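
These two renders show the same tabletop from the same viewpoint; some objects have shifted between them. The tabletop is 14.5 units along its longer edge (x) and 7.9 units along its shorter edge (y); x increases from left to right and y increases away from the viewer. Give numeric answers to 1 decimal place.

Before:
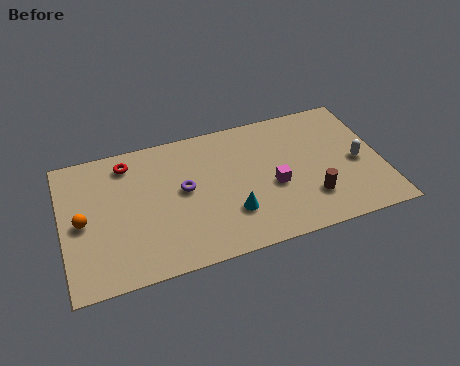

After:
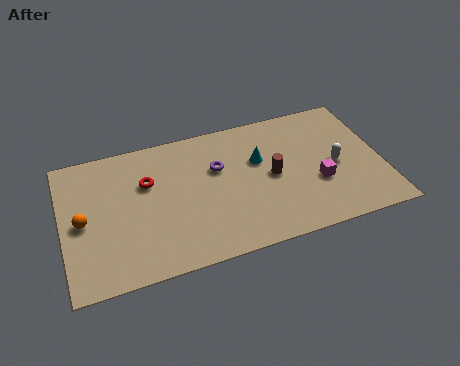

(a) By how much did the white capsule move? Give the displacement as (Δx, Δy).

(-1.0, 0.1)

From the two frames, the white capsule sits at roughly (13.4, 3.6) before and (12.4, 3.7) after.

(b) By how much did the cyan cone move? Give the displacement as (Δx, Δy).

(1.5, 2.7)

The cyan cone started near (7.5, 2.3) and ended near (9.0, 5.0).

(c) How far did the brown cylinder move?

2.4

The brown cylinder moved from about (11.1, 2.1) to (9.5, 3.9), a distance of √(1.6² + 1.8²) ≈ 2.4.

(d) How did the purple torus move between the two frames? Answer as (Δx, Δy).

(1.6, 0.8)

From the two frames, the purple torus sits at roughly (5.5, 4.3) before and (7.1, 5.1) after.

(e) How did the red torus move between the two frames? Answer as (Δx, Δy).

(0.8, -1.4)

From the two frames, the red torus sits at roughly (3.1, 6.6) before and (3.9, 5.2) after.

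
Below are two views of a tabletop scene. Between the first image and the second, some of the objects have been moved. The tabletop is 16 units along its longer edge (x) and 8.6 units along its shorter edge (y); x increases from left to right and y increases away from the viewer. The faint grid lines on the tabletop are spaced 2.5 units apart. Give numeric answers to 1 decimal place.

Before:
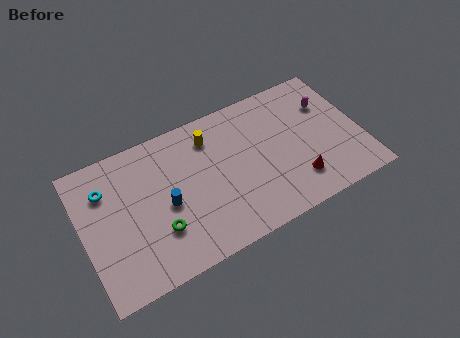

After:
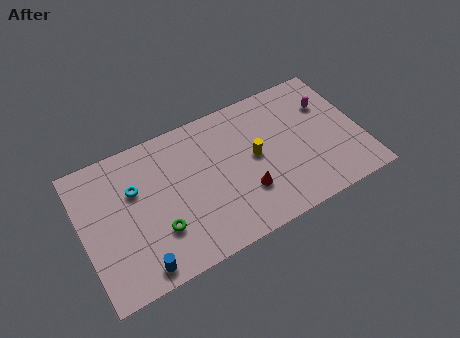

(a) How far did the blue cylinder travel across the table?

3.5

The blue cylinder moved from about (4.7, 3.9) to (2.8, 1.0), a distance of √(1.9² + 2.9²) ≈ 3.5.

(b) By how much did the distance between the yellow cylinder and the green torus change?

+0.6

They were about 5.5 units apart before and 6.1 after — 0.6 units further apart.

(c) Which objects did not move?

the magenta capsule and the green torus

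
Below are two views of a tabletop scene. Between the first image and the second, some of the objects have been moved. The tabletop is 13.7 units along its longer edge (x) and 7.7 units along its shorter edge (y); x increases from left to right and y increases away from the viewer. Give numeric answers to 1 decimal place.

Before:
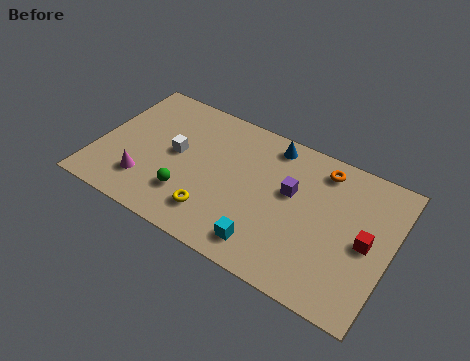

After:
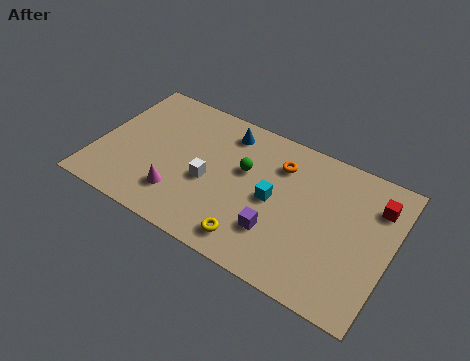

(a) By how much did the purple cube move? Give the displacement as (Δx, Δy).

(-0.3, -2.4)

From the two frames, the purple cube sits at roughly (9.0, 4.6) before and (8.7, 2.2) after.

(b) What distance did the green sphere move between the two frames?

3.5

The green sphere was near (4.5, 2.1) before and (6.8, 4.7) after, so it travelled √(2.3² + 2.6²) ≈ 3.5 units.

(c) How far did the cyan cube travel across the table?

2.5

The cyan cube was near (8.3, 1.3) before and (8.3, 3.8) after, so it travelled √(0.0² + 2.5²) ≈ 2.5 units.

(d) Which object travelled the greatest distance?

the green sphere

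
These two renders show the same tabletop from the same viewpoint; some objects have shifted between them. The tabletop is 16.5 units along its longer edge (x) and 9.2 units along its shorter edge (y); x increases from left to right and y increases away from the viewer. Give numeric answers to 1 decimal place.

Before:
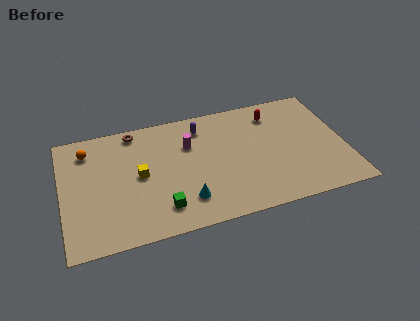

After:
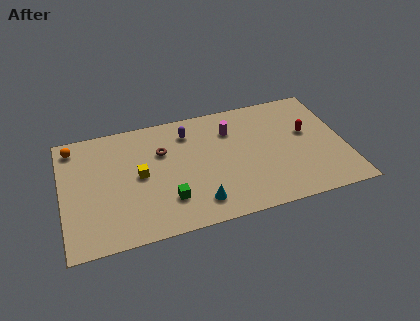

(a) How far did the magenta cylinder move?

2.5

From (7.5, 6.3) to (10.0, 6.8), the magenta cylinder covered √(2.5² + 0.5²) ≈ 2.5 units.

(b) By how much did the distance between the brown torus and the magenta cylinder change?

+0.5

Before: roughly 3.6 units apart; after: 4.1. That's 0.5 units further apart.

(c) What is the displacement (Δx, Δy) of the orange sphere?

(-0.8, 0.5)

The orange sphere was at about (1.6, 7.4) and moved to about (0.8, 7.9).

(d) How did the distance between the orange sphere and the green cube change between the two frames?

+0.8

The distance was about 6.8 in the first image and 7.6 in the second, so they moved 0.8 units further apart.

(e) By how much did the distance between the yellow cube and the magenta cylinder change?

+2.5

Before: roughly 3.4 units apart; after: 5.9. That's 2.5 units further apart.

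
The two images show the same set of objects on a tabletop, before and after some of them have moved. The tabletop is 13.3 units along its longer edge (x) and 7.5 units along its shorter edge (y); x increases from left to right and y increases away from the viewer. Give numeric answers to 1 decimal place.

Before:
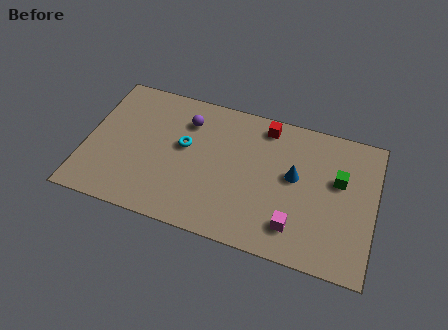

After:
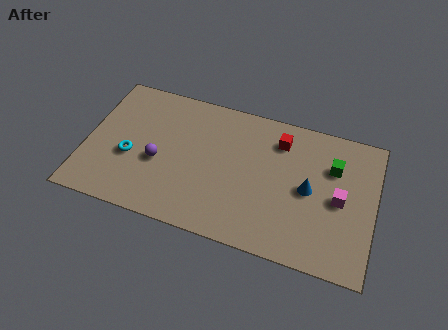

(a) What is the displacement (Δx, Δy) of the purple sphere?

(-1.1, -2.6)

From the two frames, the purple sphere sits at roughly (4.5, 5.7) before and (3.4, 3.1) after.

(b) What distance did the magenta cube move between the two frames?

2.8

From (9.8, 1.6) to (11.7, 3.6), the magenta cube covered √(1.9² + 2.0²) ≈ 2.8 units.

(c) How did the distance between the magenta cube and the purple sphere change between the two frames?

+1.6

The distance was about 6.7 in the first image and 8.3 in the second, so they moved 1.6 units further apart.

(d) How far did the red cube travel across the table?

0.9

The red cube was near (8.1, 6.5) before and (8.8, 5.9) after, so it travelled √(0.7² + 0.6²) ≈ 0.9 units.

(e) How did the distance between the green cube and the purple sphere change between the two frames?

+1.0

The distance was about 7.2 in the first image and 8.2 in the second, so they moved 1.0 units further apart.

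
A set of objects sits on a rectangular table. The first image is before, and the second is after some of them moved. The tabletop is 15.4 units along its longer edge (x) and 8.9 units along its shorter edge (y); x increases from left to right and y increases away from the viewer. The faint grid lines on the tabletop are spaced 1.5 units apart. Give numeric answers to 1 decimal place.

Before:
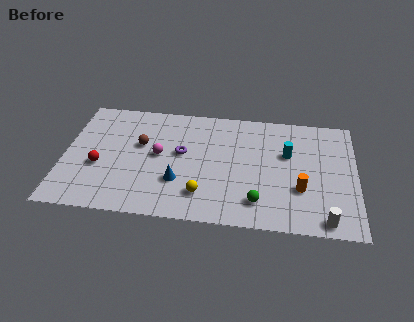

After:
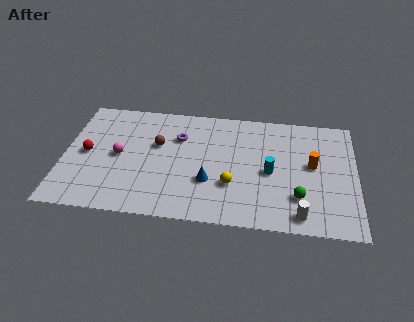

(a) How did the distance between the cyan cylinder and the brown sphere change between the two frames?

-1.6

They were about 7.8 units apart before and 6.2 after — 1.6 units closer together.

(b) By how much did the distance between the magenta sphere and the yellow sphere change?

+2.6

They were about 3.6 units apart before and 6.2 after — 2.6 units further apart.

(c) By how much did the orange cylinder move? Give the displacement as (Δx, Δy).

(0.6, 1.9)

The orange cylinder started near (12.5, 3.0) and ended near (13.1, 4.9).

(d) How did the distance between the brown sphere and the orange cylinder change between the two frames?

-0.6

They were about 8.8 units apart before and 8.2 after — 0.6 units closer together.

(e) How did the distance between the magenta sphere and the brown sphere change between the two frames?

+1.1

Before: roughly 1.2 units apart; after: 2.3. That's 1.1 units further apart.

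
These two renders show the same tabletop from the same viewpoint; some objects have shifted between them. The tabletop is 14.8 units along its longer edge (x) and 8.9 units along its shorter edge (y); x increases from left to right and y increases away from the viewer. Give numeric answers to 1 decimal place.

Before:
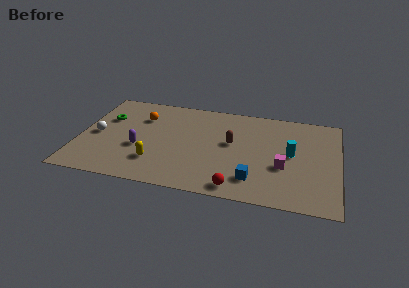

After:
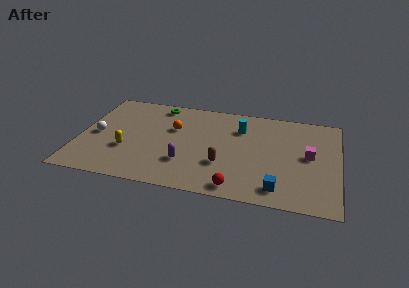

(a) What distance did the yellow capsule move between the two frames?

1.9

From (4.5, 2.3) to (2.8, 3.1), the yellow capsule covered √(1.7² + 0.8²) ≈ 1.9 units.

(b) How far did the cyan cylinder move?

3.5

The cyan cylinder moved from about (12.1, 4.7) to (9.1, 6.5), a distance of √(3.0² + 1.8²) ≈ 3.5.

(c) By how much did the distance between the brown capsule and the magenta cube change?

+1.7

The distance was about 3.4 in the first image and 5.1 in the second, so they moved 1.7 units further apart.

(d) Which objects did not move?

the white sphere and the red sphere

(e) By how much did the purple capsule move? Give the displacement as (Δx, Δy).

(2.7, -0.8)

From the two frames, the purple capsule sits at roughly (3.5, 3.4) before and (6.2, 2.6) after.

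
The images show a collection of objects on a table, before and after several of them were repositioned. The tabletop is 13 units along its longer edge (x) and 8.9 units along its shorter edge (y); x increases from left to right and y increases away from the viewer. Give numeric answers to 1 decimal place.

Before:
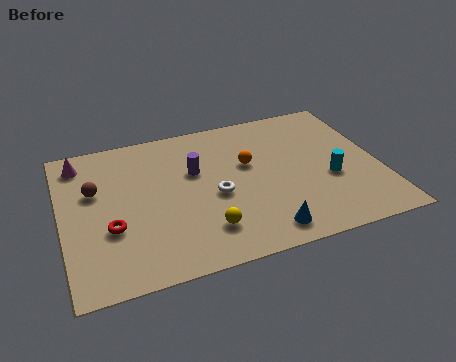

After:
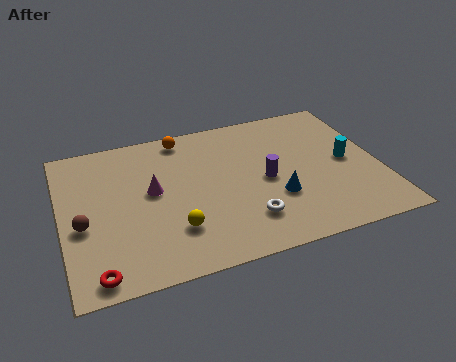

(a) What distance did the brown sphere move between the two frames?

2.0

From (1.4, 5.6) to (0.8, 3.7), the brown sphere covered √(0.6² + 1.9²) ≈ 2.0 units.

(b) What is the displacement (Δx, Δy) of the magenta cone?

(2.8, -2.6)

From the two frames, the magenta cone sits at roughly (0.9, 7.5) before and (3.7, 4.9) after.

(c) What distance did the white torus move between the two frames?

2.1

The white torus moved from about (6.2, 3.9) to (7.3, 2.1), a distance of √(1.1² + 1.8²) ≈ 2.1.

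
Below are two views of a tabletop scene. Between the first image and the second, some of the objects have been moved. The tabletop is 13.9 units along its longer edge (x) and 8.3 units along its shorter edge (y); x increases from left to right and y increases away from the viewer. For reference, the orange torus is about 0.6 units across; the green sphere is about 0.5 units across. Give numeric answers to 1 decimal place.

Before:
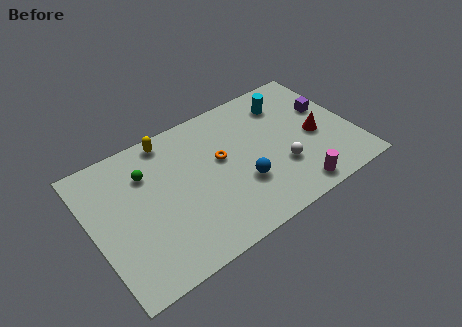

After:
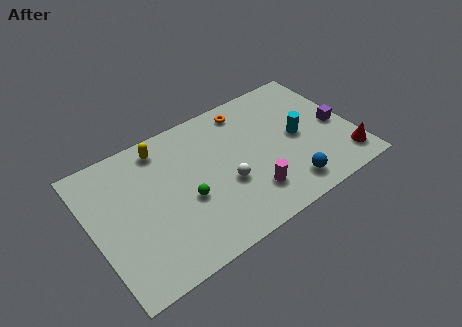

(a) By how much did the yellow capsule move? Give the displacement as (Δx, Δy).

(-0.4, -0.3)

From the two frames, the yellow capsule sits at roughly (4.5, 7.4) before and (4.1, 7.1) after.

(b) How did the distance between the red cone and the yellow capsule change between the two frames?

+2.3

The distance was about 8.3 in the first image and 10.6 in the second, so they moved 2.3 units further apart.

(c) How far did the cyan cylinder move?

2.4

The cyan cylinder moved from about (10.8, 6.5) to (11.0, 4.1), a distance of √(0.2² + 2.4²) ≈ 2.4.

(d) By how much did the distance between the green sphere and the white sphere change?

-5.4

The distance was about 7.5 in the first image and 2.1 in the second, so they moved 5.4 units closer together.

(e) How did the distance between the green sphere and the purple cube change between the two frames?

-1.4

The distance was about 9.7 in the first image and 8.3 in the second, so they moved 1.4 units closer together.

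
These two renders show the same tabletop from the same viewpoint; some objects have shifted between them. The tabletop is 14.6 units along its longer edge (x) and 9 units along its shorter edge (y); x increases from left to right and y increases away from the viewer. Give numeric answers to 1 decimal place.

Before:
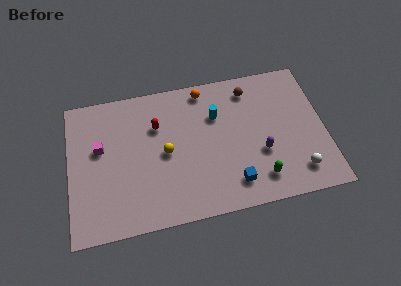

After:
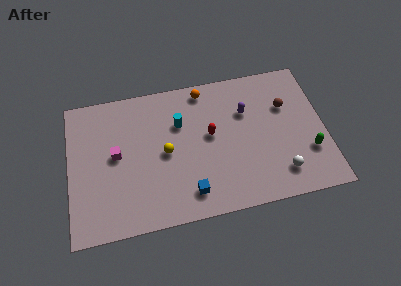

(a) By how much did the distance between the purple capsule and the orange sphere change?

-2.6

They were about 5.6 units apart before and 3.0 after — 2.6 units closer together.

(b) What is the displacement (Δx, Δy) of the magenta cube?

(0.9, -0.6)

The magenta cube started near (1.8, 5.4) and ended near (2.7, 4.8).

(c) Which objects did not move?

the orange sphere and the yellow sphere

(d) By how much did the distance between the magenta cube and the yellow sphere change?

-1.0

They were about 3.8 units apart before and 2.8 after — 1.0 units closer together.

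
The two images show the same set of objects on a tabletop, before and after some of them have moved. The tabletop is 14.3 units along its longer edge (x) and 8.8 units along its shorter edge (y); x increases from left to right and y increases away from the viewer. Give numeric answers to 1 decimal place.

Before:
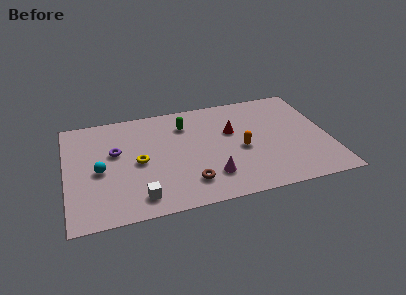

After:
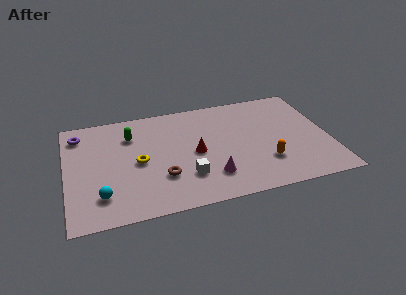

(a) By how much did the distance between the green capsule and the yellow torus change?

-1.4

They were about 3.7 units apart before and 2.3 after — 1.4 units closer together.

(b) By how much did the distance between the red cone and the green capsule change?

+1.3

The distance was about 2.8 in the first image and 4.1 in the second, so they moved 1.3 units further apart.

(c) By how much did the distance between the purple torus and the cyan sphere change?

+3.7

Before: roughly 1.6 units apart; after: 5.3. That's 3.7 units further apart.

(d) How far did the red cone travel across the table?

2.5

The red cone was near (9.1, 5.5) before and (7.0, 4.2) after, so it travelled √(2.1² + 1.3²) ≈ 2.5 units.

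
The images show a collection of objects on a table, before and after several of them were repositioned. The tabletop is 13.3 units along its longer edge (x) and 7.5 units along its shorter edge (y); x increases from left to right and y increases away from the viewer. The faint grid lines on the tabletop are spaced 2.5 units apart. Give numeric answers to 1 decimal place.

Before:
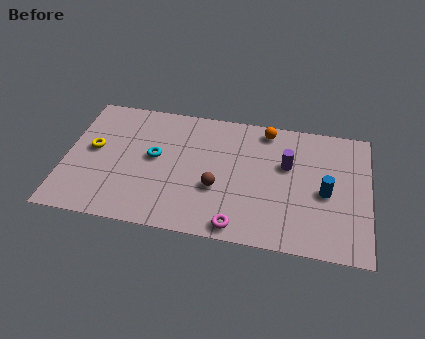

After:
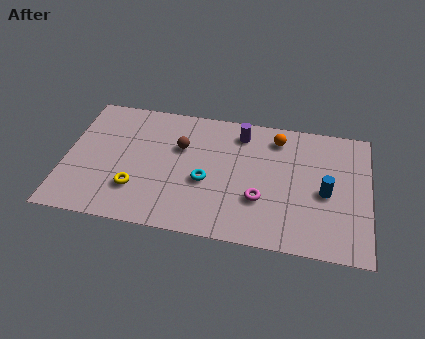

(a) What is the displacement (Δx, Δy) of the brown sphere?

(-1.7, 2.1)

From the two frames, the brown sphere sits at roughly (6.7, 2.8) before and (5.0, 4.9) after.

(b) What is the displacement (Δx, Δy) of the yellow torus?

(2.0, -2.0)

From the two frames, the yellow torus sits at roughly (1.2, 4.1) before and (3.2, 2.1) after.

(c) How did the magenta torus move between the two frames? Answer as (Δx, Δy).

(0.9, 1.7)

The magenta torus started near (7.7, 0.8) and ended near (8.6, 2.5).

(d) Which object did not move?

the blue cylinder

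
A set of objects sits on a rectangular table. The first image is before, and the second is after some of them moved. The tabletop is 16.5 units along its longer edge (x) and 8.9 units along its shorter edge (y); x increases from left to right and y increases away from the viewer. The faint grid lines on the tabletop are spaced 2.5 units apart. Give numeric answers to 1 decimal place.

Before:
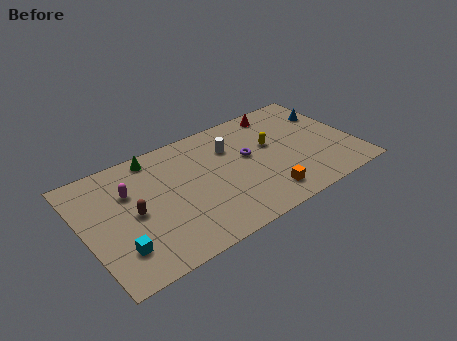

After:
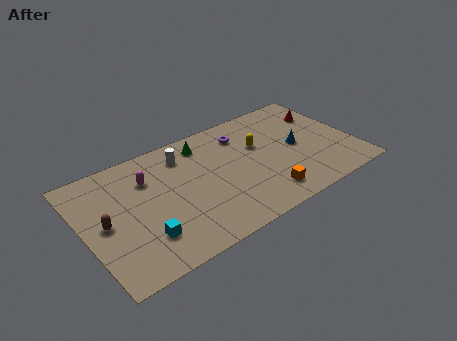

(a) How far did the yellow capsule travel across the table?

0.8

The yellow capsule moved from about (11.6, 5.3) to (10.9, 5.6), a distance of √(0.7² + 0.3²) ≈ 0.8.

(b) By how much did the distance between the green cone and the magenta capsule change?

+1.1

They were about 2.6 units apart before and 3.7 after — 1.1 units further apart.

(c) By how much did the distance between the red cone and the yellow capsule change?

+1.7

Before: roughly 2.7 units apart; after: 4.4. That's 1.7 units further apart.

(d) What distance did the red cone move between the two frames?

3.0

The red cone was near (12.6, 7.8) before and (15.2, 6.4) after, so it travelled √(2.6² + 1.4²) ≈ 3.0 units.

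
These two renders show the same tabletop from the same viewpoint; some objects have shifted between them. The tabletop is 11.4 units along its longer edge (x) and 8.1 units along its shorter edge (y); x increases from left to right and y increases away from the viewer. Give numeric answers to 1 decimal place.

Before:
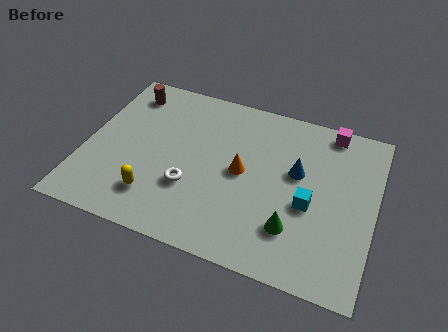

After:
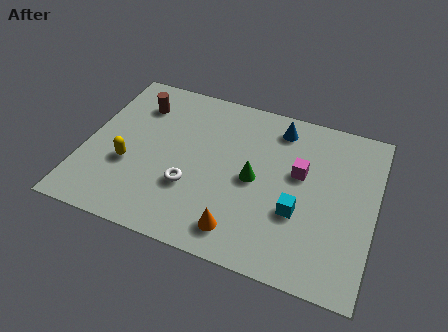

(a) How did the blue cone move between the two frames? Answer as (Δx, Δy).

(-0.9, 2.0)

From the two frames, the blue cone sits at roughly (8.3, 4.8) before and (7.4, 6.8) after.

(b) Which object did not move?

the white torus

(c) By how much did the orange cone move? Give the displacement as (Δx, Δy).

(0.2, -2.8)

From the two frames, the orange cone sits at roughly (6.2, 4.1) before and (6.4, 1.3) after.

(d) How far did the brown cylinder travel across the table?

0.7

From (1.3, 6.7) to (1.8, 6.2), the brown cylinder covered √(0.5² + 0.5²) ≈ 0.7 units.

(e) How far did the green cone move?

2.5

The green cone was near (8.4, 2.1) before and (6.7, 3.9) after, so it travelled √(1.7² + 1.8²) ≈ 2.5 units.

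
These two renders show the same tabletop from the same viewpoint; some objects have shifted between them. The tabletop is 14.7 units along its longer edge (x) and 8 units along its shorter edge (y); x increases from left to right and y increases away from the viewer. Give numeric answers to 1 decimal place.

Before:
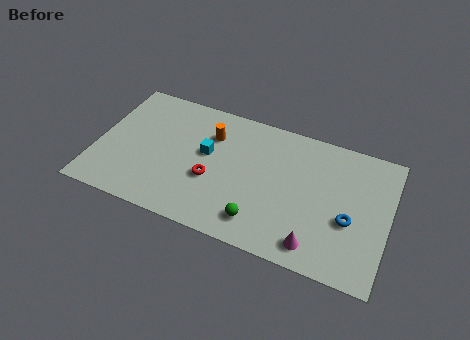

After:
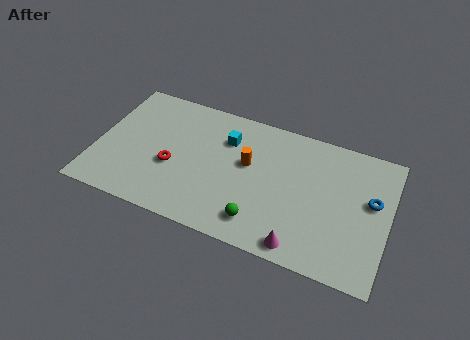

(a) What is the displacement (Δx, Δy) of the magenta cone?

(-0.7, -0.3)

The magenta cone started near (11.3, 1.2) and ended near (10.6, 0.9).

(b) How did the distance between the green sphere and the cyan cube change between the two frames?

+0.5

The distance was about 4.3 in the first image and 4.8 in the second, so they moved 0.5 units further apart.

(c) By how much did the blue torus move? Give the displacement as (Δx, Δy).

(1.0, 1.5)

The blue torus was at about (12.8, 3.2) and moved to about (13.8, 4.7).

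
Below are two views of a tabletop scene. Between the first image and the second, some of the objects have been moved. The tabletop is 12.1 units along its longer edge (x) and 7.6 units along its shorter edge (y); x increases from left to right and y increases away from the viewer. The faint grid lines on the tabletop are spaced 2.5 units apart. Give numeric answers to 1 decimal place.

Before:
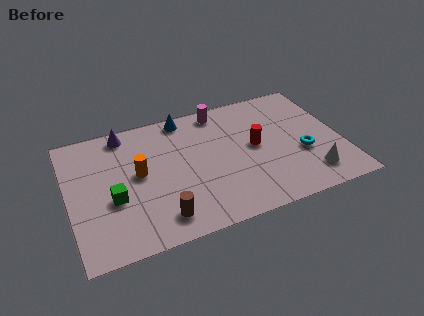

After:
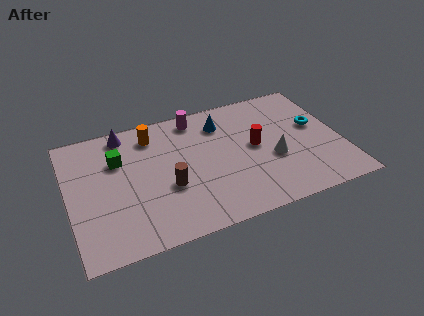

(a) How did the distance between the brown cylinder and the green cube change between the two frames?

+0.5

They were about 2.5 units apart before and 3.0 after — 0.5 units further apart.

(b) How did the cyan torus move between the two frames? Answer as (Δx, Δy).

(0.8, 1.5)

From the two frames, the cyan torus sits at roughly (10.3, 2.9) before and (11.1, 4.4) after.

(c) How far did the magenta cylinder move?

1.1

From (7.0, 6.7) to (5.9, 6.6), the magenta cylinder covered √(1.1² + 0.1²) ≈ 1.1 units.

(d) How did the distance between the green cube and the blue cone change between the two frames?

-0.4

They were about 5.2 units apart before and 4.8 after — 0.4 units closer together.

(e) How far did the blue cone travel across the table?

1.8

From (5.4, 6.8) to (7.0, 5.9), the blue cone covered √(1.6² + 0.9²) ≈ 1.8 units.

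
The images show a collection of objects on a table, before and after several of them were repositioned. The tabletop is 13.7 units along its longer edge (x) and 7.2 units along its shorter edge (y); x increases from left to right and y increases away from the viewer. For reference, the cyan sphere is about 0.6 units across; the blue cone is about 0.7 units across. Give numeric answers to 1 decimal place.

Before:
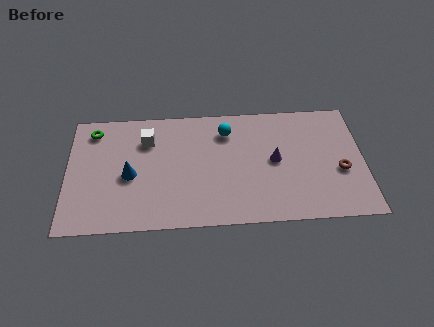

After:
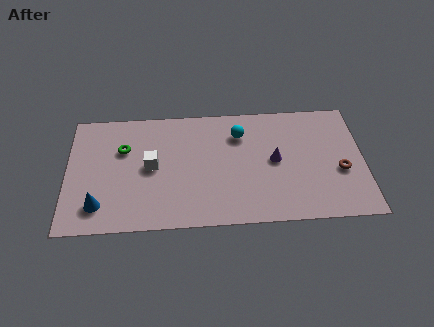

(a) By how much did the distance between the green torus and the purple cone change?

-1.6

The distance was about 8.7 in the first image and 7.1 in the second, so they moved 1.6 units closer together.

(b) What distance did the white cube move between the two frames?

1.6

From (3.7, 5.3) to (3.9, 3.7), the white cube covered √(0.2² + 1.6²) ≈ 1.6 units.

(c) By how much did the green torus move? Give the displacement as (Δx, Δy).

(1.4, -1.2)

The green torus was at about (1.2, 6.0) and moved to about (2.6, 4.8).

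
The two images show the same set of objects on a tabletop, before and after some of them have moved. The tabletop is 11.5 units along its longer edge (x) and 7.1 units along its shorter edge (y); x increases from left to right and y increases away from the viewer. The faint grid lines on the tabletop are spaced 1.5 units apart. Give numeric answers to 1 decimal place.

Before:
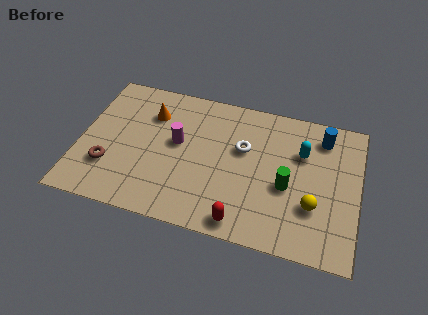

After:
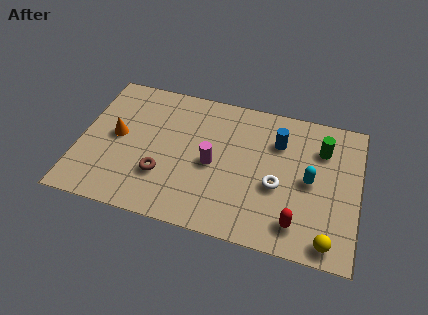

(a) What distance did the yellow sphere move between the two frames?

1.7

From (9.7, 2.3) to (10.4, 0.8), the yellow sphere covered √(0.7² + 1.5²) ≈ 1.7 units.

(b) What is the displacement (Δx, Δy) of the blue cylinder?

(-1.8, -0.7)

The blue cylinder was at about (9.9, 5.8) and moved to about (8.1, 5.1).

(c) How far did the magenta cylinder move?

1.7

From (4.0, 4.0) to (5.5, 3.3), the magenta cylinder covered √(1.5² + 0.7²) ≈ 1.7 units.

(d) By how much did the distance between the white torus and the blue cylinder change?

-1.3

They were about 3.5 units apart before and 2.2 after — 1.3 units closer together.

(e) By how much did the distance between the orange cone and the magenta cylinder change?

+2.3

The distance was about 1.7 in the first image and 4.0 in the second, so they moved 2.3 units further apart.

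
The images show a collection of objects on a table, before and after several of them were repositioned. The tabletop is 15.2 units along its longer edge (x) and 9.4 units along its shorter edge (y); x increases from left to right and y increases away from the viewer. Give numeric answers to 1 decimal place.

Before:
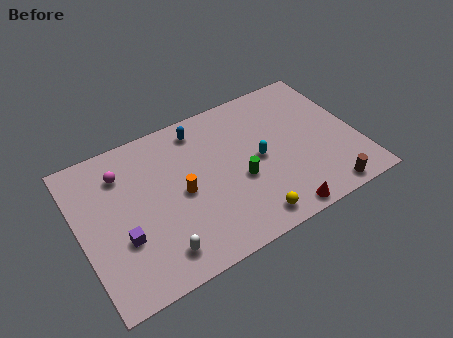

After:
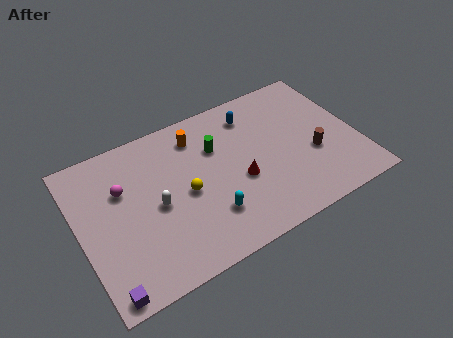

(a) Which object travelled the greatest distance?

the yellow sphere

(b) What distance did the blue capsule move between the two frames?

2.9

From (7.0, 8.0) to (9.9, 7.6), the blue capsule covered √(2.9² + 0.4²) ≈ 2.9 units.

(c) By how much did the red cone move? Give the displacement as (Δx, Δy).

(-1.7, 3.0)

The red cone was at about (10.3, 0.8) and moved to about (8.6, 3.8).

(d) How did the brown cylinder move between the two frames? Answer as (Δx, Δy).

(-0.2, 2.7)

From the two frames, the brown cylinder sits at roughly (12.9, 0.9) before and (12.7, 3.6) after.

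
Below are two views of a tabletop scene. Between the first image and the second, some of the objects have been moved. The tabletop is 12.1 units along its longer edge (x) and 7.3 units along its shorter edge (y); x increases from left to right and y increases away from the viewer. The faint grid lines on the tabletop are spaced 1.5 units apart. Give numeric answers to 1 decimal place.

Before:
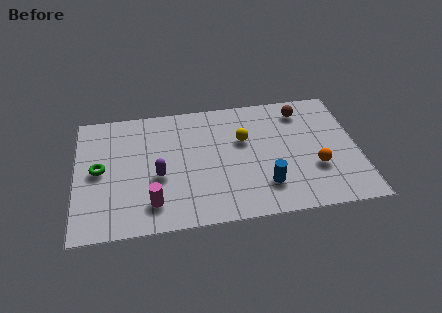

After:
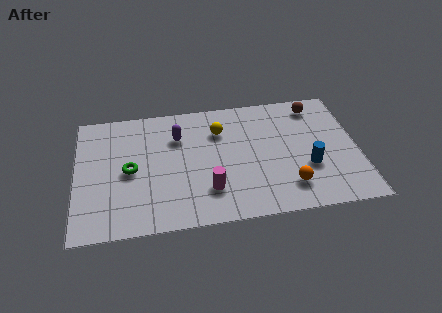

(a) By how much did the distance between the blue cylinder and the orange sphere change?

-1.0

The distance was about 2.3 in the first image and 1.3 in the second, so they moved 1.0 units closer together.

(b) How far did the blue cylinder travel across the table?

2.1

From (8.0, 1.8) to (9.9, 2.6), the blue cylinder covered √(1.9² + 0.8²) ≈ 2.1 units.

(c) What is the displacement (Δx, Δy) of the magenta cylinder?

(2.4, 0.4)

The magenta cylinder started near (3.2, 1.5) and ended near (5.6, 1.9).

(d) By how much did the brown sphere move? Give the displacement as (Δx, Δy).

(0.6, 0.2)

The brown sphere started near (9.8, 6.0) and ended near (10.4, 6.2).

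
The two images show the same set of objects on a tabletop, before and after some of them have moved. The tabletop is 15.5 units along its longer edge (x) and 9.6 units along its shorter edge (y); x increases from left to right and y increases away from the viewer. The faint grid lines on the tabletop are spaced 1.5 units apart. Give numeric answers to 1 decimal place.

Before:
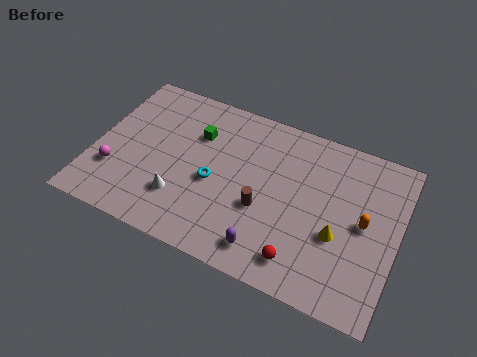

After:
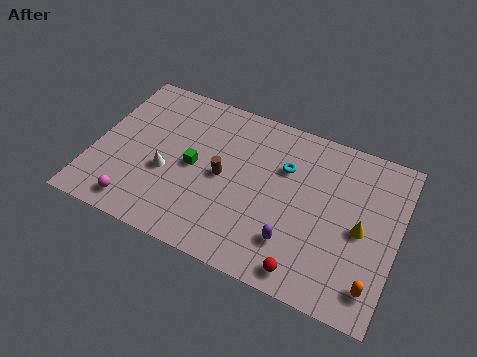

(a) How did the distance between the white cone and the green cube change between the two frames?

-2.5

Before: roughly 4.1 units apart; after: 1.6. That's 2.5 units closer together.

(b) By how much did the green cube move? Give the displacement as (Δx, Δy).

(0.1, -2.0)

From the two frames, the green cube sits at roughly (5.0, 6.7) before and (5.1, 4.7) after.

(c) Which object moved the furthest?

the cyan torus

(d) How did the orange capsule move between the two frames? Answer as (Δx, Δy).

(0.8, -3.2)

From the two frames, the orange capsule sits at roughly (13.8, 4.9) before and (14.6, 1.7) after.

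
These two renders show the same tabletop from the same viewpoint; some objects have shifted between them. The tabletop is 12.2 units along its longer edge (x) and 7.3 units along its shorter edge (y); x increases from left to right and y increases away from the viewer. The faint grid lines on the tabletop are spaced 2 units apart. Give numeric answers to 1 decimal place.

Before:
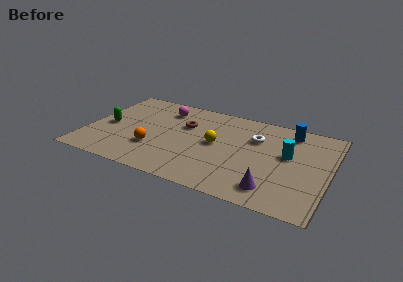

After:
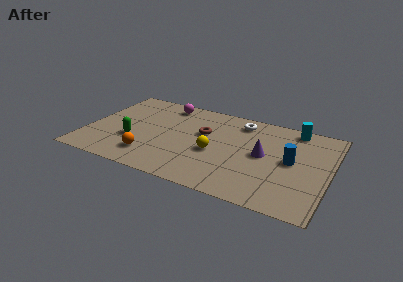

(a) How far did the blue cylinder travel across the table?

2.4

From (10.0, 6.2) to (10.3, 3.8), the blue cylinder covered √(0.3² + 2.4²) ≈ 2.4 units.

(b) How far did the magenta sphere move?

0.5

The magenta sphere moved from about (3.6, 5.8) to (3.6, 6.3), a distance of √(0.0² + 0.5²) ≈ 0.5.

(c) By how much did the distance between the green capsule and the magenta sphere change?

+0.4

The distance was about 3.5 in the first image and 3.9 in the second, so they moved 0.4 units further apart.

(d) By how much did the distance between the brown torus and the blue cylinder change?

-0.8

Before: roughly 5.4 units apart; after: 4.6. That's 0.8 units closer together.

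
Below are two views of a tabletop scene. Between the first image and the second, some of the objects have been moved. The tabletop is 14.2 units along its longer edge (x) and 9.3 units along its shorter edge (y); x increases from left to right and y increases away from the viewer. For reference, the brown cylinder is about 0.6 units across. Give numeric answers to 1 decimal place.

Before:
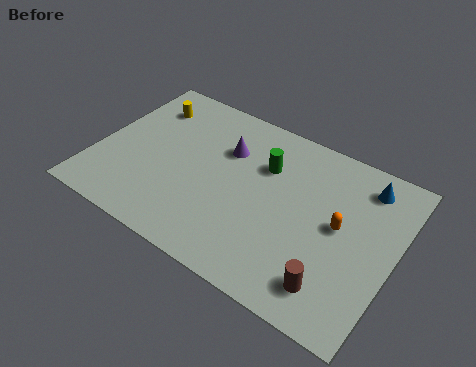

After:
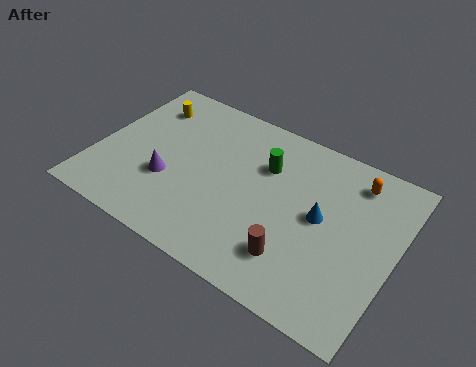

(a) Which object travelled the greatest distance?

the purple cone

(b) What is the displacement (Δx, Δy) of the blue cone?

(-1.7, -2.8)

The blue cone was at about (12.4, 7.7) and moved to about (10.7, 4.9).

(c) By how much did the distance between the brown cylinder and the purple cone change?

-1.1

The distance was about 7.5 in the first image and 6.4 in the second, so they moved 1.1 units closer together.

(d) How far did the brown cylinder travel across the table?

2.0

The brown cylinder was near (11.8, 1.7) before and (9.9, 2.2) after, so it travelled √(1.9² + 0.5²) ≈ 2.0 units.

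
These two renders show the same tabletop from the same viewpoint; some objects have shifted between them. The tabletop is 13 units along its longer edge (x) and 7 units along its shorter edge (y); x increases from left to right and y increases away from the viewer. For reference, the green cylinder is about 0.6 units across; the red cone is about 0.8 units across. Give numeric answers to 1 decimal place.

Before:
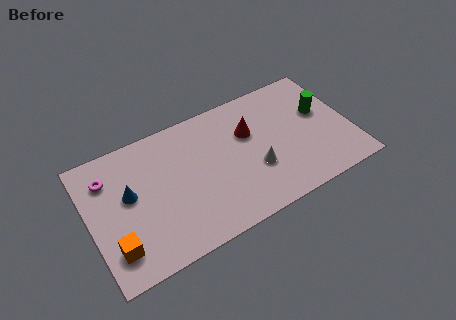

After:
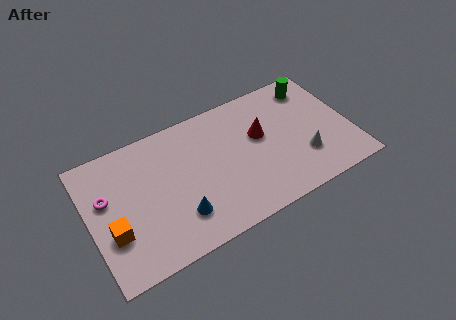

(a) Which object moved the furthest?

the blue cone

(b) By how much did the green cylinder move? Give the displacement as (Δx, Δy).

(-0.2, 1.6)

From the two frames, the green cylinder sits at roughly (11.7, 4.2) before and (11.5, 5.8) after.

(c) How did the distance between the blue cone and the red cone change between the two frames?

-1.1

They were about 6.1 units apart before and 5.0 after — 1.1 units closer together.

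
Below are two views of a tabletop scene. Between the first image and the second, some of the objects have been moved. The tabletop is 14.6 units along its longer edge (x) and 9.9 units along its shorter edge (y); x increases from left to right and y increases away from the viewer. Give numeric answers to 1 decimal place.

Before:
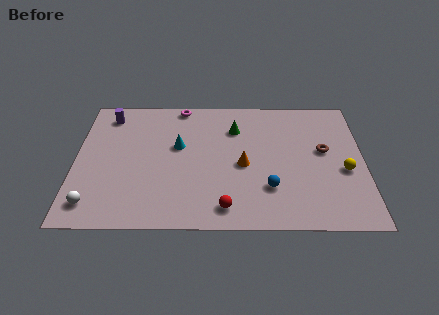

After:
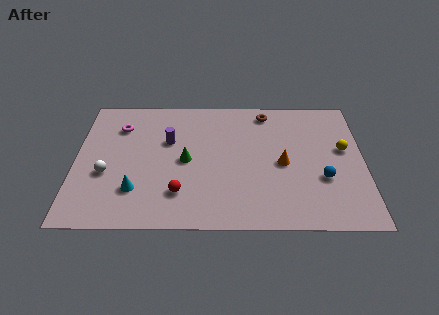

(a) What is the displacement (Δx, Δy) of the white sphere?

(0.6, 2.2)

The white sphere was at about (1.0, 1.6) and moved to about (1.6, 3.8).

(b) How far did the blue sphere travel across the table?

2.8

The blue sphere moved from about (9.8, 2.8) to (12.5, 3.5), a distance of √(2.7² + 0.7²) ≈ 2.8.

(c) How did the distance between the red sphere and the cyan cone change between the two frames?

-2.9

They were about 5.1 units apart before and 2.2 after — 2.9 units closer together.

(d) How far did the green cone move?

3.5

From (8.1, 7.3) to (5.6, 4.8), the green cone covered √(2.5² + 2.5²) ≈ 3.5 units.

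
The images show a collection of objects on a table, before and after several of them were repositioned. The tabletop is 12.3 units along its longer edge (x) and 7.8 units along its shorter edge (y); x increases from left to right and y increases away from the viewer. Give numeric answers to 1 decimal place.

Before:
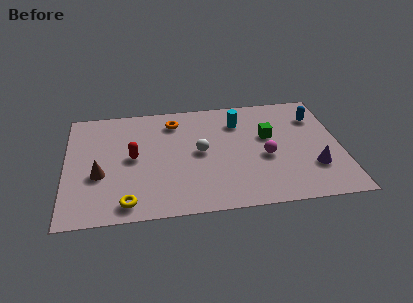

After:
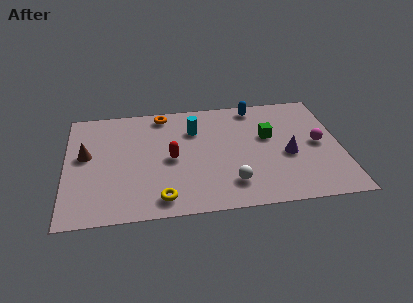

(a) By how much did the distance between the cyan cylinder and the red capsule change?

-3.0

Before: roughly 5.2 units apart; after: 2.2. That's 3.0 units closer together.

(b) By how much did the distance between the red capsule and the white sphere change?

+0.3

The distance was about 3.0 in the first image and 3.3 in the second, so they moved 0.3 units further apart.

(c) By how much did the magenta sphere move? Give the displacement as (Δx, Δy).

(2.4, 0.6)

The magenta sphere started near (8.9, 3.3) and ended near (11.3, 3.9).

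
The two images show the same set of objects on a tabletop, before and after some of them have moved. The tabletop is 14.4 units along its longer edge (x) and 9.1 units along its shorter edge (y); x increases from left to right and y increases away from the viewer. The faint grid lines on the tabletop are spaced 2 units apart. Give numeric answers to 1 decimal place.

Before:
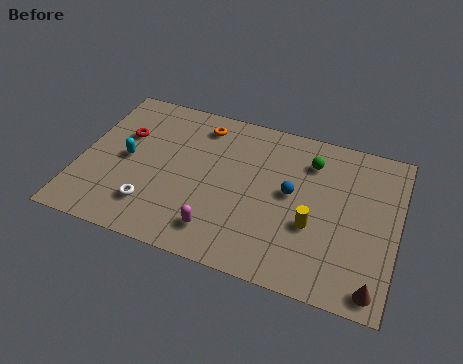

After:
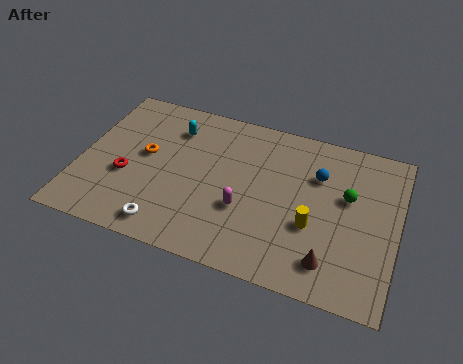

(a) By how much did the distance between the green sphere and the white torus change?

+0.5

They were about 8.4 units apart before and 8.9 after — 0.5 units further apart.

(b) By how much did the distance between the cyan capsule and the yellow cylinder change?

-1.1

The distance was about 8.7 in the first image and 7.6 in the second, so they moved 1.1 units closer together.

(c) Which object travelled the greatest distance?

the orange torus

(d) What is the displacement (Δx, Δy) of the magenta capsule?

(1.0, 1.6)

From the two frames, the magenta capsule sits at roughly (6.6, 1.7) before and (7.6, 3.3) after.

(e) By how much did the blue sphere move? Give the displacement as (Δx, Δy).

(1.1, 1.4)

From the two frames, the blue sphere sits at roughly (9.6, 4.9) before and (10.7, 6.3) after.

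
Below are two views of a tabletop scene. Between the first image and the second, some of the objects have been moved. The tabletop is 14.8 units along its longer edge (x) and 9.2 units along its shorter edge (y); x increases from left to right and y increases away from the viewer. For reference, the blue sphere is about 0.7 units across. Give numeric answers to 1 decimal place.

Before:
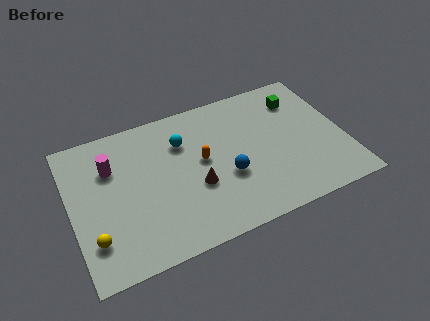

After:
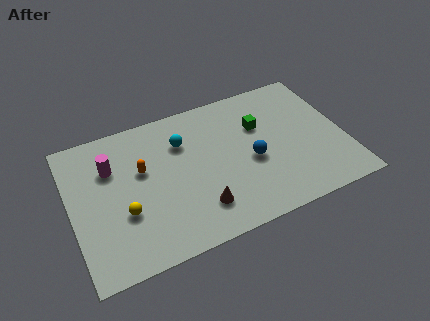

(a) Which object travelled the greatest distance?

the orange capsule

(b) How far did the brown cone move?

1.4

From (6.6, 3.5) to (6.6, 2.1), the brown cone covered √(0.0² + 1.4²) ≈ 1.4 units.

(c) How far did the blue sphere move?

1.5

The blue sphere was near (8.3, 3.5) before and (9.7, 4.0) after, so it travelled √(1.4² + 0.5²) ≈ 1.5 units.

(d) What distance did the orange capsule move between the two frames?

3.3

The orange capsule was near (7.1, 5.0) before and (3.9, 5.6) after, so it travelled √(3.2² + 0.6²) ≈ 3.3 units.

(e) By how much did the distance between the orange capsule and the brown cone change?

+2.8

Before: roughly 1.6 units apart; after: 4.4. That's 2.8 units further apart.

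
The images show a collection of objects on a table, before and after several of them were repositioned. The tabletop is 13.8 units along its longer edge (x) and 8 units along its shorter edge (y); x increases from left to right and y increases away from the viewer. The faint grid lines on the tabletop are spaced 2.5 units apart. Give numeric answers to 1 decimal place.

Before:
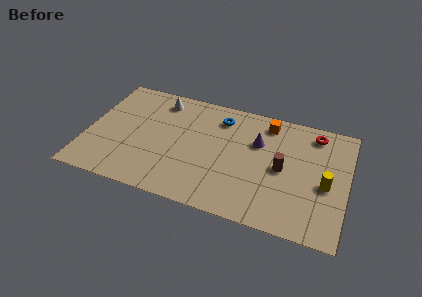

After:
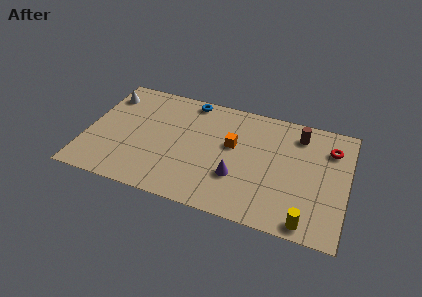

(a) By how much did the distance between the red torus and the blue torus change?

+2.7

They were about 5.0 units apart before and 7.7 after — 2.7 units further apart.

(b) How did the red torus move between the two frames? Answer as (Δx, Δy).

(0.9, -0.8)

The red torus started near (11.9, 6.8) and ended near (12.8, 6.0).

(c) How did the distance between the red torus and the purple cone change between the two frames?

+2.5

Before: roughly 3.3 units apart; after: 5.8. That's 2.5 units further apart.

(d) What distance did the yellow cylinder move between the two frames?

2.8

The yellow cylinder moved from about (12.7, 3.5) to (11.9, 0.8), a distance of √(0.8² + 2.7²) ≈ 2.8.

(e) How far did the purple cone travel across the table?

2.8

The purple cone was near (9.0, 5.3) before and (8.1, 2.6) after, so it travelled √(0.9² + 2.7²) ≈ 2.8 units.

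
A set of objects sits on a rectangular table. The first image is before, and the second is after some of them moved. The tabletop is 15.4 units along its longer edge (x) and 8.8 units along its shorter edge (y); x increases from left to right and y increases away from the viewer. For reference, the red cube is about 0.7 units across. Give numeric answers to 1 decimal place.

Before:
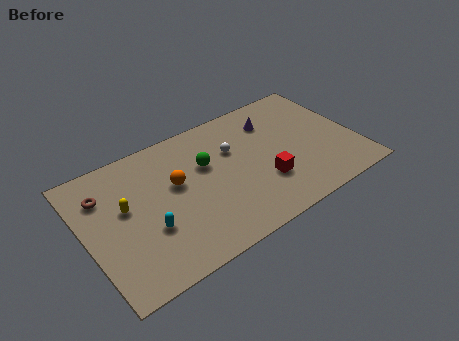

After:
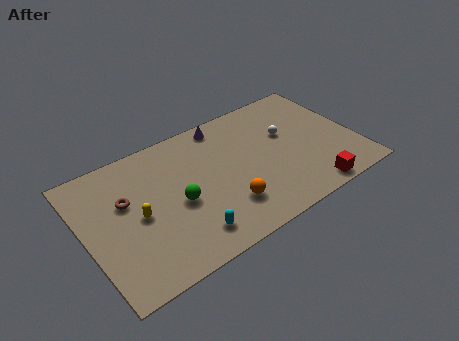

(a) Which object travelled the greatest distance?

the orange sphere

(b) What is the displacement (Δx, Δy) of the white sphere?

(3.1, -0.4)

The white sphere was at about (8.6, 5.8) and moved to about (11.7, 5.4).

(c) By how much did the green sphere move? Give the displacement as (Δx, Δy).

(-1.9, -1.7)

From the two frames, the green sphere sits at roughly (7.0, 5.6) before and (5.1, 3.9) after.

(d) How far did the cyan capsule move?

2.5

The cyan capsule was near (3.3, 3.1) before and (5.3, 1.6) after, so it travelled √(2.0² + 1.5²) ≈ 2.5 units.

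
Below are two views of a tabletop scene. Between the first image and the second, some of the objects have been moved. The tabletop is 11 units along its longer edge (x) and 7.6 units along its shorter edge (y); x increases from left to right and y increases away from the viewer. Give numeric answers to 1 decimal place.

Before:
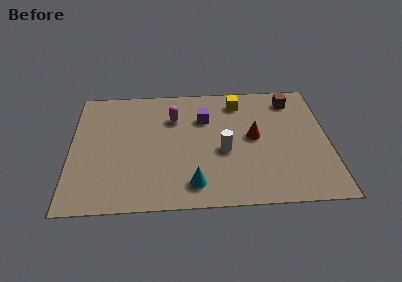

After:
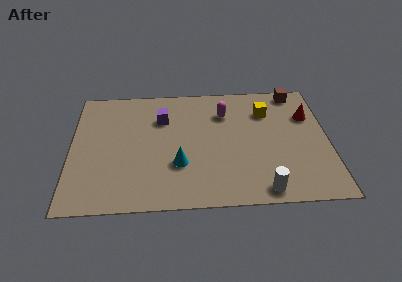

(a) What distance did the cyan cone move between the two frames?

1.3

The cyan cone moved from about (5.2, 1.3) to (4.6, 2.5), a distance of √(0.6² + 1.2²) ≈ 1.3.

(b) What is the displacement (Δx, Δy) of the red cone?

(2.4, 1.2)

From the two frames, the red cone sits at roughly (7.8, 4.0) before and (10.2, 5.2) after.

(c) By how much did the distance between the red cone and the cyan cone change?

+2.5

The distance was about 3.7 in the first image and 6.2 in the second, so they moved 2.5 units further apart.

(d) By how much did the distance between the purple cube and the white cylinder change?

+4.0

Before: roughly 2.2 units apart; after: 6.2. That's 4.0 units further apart.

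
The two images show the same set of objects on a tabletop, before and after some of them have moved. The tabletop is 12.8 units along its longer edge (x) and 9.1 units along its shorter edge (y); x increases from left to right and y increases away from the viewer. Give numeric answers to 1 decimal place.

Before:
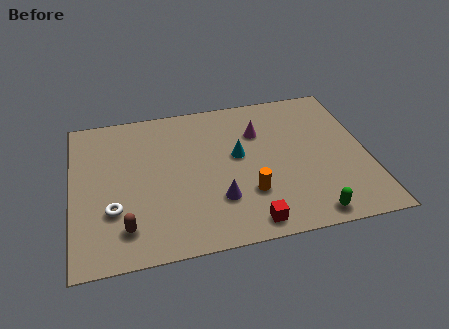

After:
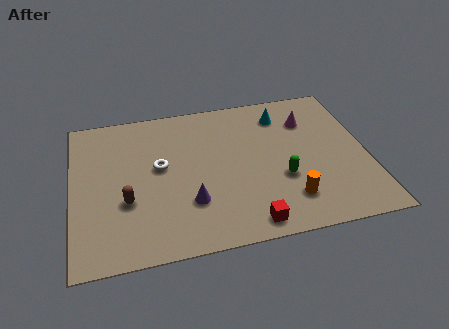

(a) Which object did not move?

the red cube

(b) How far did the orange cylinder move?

1.8

From (7.5, 2.7) to (9.2, 2.0), the orange cylinder covered √(1.7² + 0.7²) ≈ 1.8 units.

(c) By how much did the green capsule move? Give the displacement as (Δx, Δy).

(-1.0, 2.4)

The green capsule started near (10.0, 0.9) and ended near (9.0, 3.3).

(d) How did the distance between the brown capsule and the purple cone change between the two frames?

-1.3

The distance was about 4.1 in the first image and 2.8 in the second, so they moved 1.3 units closer together.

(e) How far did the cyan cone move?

3.0

The cyan cone was near (7.2, 5.1) before and (9.3, 7.3) after, so it travelled √(2.1² + 2.2²) ≈ 3.0 units.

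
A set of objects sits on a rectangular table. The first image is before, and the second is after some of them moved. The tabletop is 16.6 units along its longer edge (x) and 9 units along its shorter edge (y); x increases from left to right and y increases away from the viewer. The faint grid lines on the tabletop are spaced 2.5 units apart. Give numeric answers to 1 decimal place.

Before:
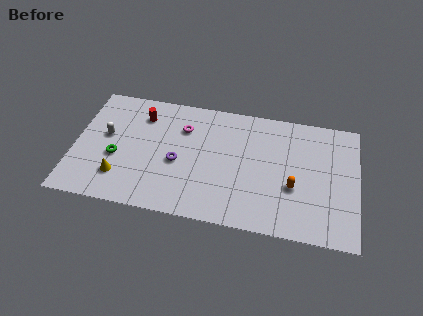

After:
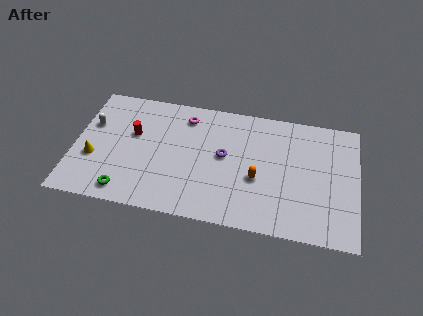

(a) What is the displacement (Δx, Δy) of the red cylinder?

(-0.4, -1.5)

The red cylinder started near (3.8, 7.0) and ended near (3.4, 5.5).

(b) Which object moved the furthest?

the purple torus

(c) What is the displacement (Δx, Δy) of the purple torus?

(2.7, 1.0)

The purple torus was at about (6.1, 3.9) and moved to about (8.8, 4.9).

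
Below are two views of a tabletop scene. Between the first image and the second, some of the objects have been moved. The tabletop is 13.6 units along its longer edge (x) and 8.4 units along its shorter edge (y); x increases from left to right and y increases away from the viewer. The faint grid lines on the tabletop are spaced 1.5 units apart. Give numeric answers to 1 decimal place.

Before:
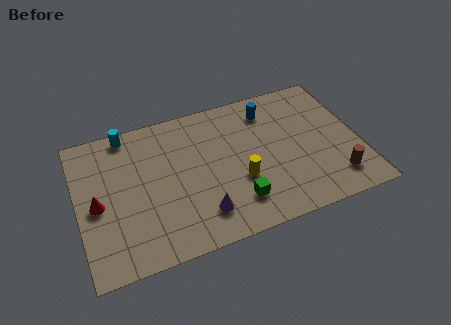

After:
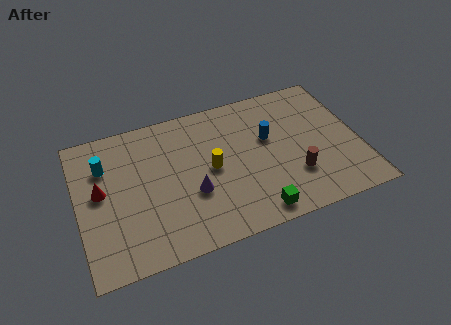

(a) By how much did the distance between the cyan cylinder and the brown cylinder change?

-1.7

They were about 11.3 units apart before and 9.6 after — 1.7 units closer together.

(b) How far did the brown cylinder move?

2.1

The brown cylinder moved from about (12.2, 1.7) to (10.3, 2.5), a distance of √(1.9² + 0.8²) ≈ 2.1.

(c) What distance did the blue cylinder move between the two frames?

1.7

The blue cylinder was near (9.5, 6.8) before and (9.3, 5.1) after, so it travelled √(0.2² + 1.7²) ≈ 1.7 units.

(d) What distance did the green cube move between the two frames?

1.2

From (7.4, 1.9) to (8.2, 1.0), the green cube covered √(0.8² + 0.9²) ≈ 1.2 units.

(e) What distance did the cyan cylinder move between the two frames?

2.0

From (2.6, 7.6) to (1.4, 6.0), the cyan cylinder covered √(1.2² + 1.6²) ≈ 2.0 units.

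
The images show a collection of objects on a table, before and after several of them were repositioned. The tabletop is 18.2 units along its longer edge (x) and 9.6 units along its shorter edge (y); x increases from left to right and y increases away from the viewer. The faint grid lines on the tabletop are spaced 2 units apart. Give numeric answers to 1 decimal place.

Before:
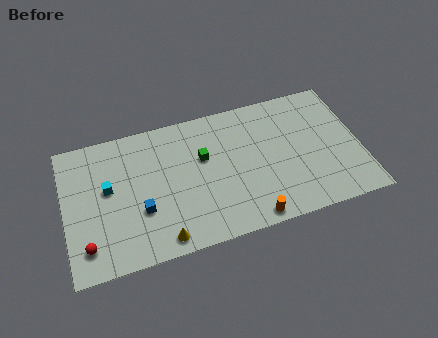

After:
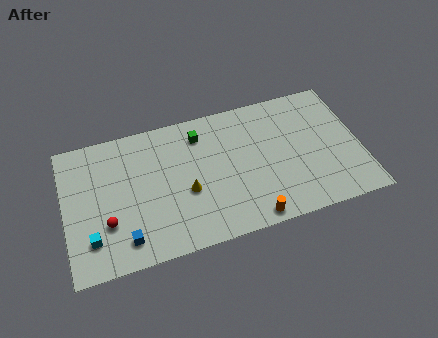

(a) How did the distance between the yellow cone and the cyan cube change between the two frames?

+0.8

They were about 5.3 units apart before and 6.1 after — 0.8 units further apart.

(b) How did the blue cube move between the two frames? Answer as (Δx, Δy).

(-1.1, -1.7)

The blue cube started near (4.6, 3.4) and ended near (3.5, 1.7).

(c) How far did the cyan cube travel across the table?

3.4

The cyan cube was near (2.7, 5.5) before and (1.5, 2.3) after, so it travelled √(1.2² + 3.2²) ≈ 3.4 units.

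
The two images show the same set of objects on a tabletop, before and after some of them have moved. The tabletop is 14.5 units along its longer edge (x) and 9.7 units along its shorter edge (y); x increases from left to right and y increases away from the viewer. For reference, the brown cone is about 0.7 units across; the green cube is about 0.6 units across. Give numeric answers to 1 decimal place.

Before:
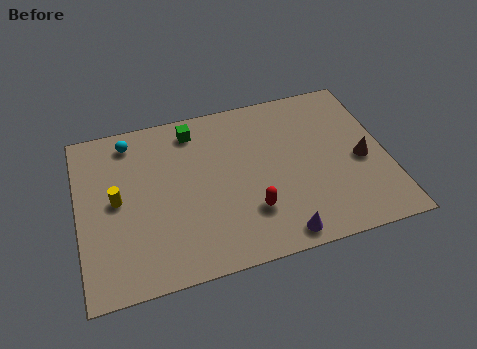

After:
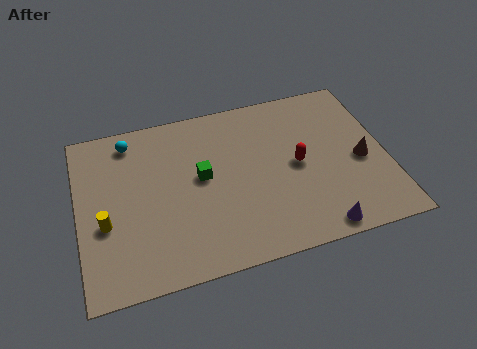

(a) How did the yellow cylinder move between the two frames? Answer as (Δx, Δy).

(-0.6, -1.2)

The yellow cylinder started near (1.8, 5.0) and ended near (1.2, 3.8).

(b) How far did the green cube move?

2.9

From (5.6, 8.2) to (5.8, 5.3), the green cube covered √(0.2² + 2.9²) ≈ 2.9 units.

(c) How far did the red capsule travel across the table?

3.2

The red capsule moved from about (7.9, 2.7) to (10.3, 4.8), a distance of √(2.4² + 2.1²) ≈ 3.2.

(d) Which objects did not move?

the brown cone and the cyan sphere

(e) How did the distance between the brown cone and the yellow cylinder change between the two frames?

+0.6

They were about 11.5 units apart before and 12.1 after — 0.6 units further apart.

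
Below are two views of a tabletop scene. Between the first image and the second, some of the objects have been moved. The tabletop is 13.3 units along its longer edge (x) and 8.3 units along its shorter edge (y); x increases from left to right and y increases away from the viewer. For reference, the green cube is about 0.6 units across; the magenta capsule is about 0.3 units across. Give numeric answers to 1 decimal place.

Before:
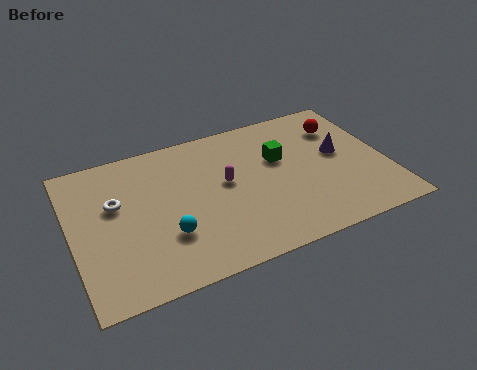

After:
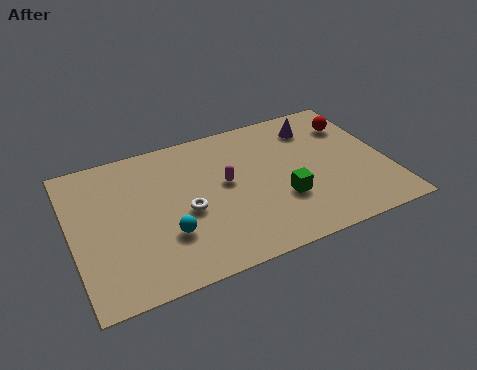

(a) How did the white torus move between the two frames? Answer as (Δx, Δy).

(2.8, -1.5)

The white torus started near (1.9, 5.1) and ended near (4.7, 3.6).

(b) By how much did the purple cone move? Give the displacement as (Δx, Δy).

(-0.8, 2.0)

The purple cone started near (11.4, 4.6) and ended near (10.6, 6.6).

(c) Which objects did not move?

the cyan sphere and the magenta capsule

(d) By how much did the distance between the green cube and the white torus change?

-2.9

Before: roughly 7.0 units apart; after: 4.1. That's 2.9 units closer together.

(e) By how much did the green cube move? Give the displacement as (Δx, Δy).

(-0.2, -2.4)

The green cube was at about (8.9, 5.2) and moved to about (8.7, 2.8).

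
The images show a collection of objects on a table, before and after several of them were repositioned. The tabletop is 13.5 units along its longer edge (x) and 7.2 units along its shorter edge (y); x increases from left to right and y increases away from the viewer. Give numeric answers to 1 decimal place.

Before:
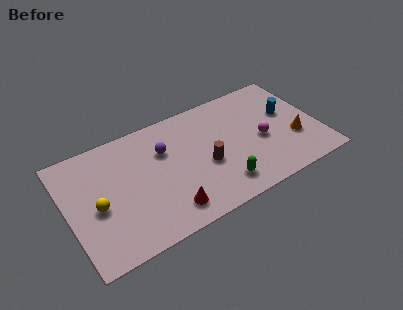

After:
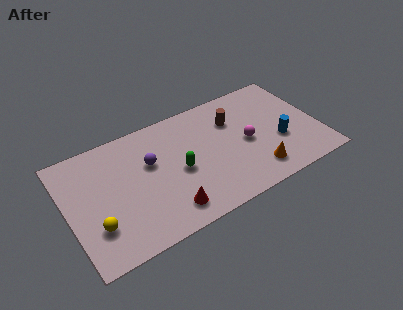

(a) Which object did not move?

the red cone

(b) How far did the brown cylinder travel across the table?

2.8

From (7.3, 3.0) to (9.1, 5.1), the brown cylinder covered √(1.8² + 2.1²) ≈ 2.8 units.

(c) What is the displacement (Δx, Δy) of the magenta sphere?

(-0.8, 0.2)

The magenta sphere started near (10.4, 3.2) and ended near (9.6, 3.4).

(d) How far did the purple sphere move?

0.9

From (5.3, 4.9) to (4.5, 4.5), the purple sphere covered √(0.8² + 0.4²) ≈ 0.9 units.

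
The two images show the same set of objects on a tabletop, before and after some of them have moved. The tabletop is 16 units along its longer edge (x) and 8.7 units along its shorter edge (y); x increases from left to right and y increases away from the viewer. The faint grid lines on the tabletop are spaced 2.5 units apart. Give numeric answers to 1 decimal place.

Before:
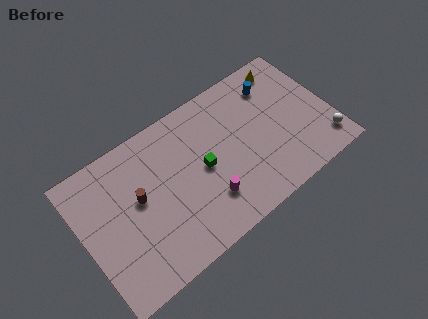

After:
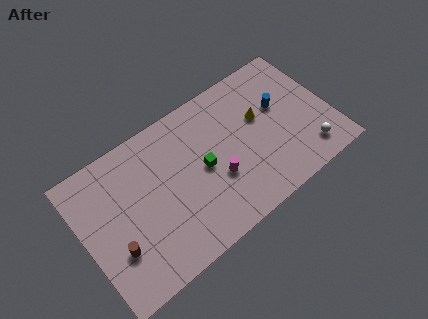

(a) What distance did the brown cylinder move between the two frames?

2.8

The brown cylinder was near (3.6, 4.9) before and (1.7, 2.8) after, so it travelled √(1.9² + 2.1²) ≈ 2.8 units.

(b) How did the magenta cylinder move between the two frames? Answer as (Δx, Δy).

(0.8, 0.9)

The magenta cylinder was at about (7.6, 2.3) and moved to about (8.4, 3.2).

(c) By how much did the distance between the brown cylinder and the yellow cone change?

-0.3

Before: roughly 10.6 units apart; after: 10.3. That's 0.3 units closer together.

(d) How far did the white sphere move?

1.1

From (15.2, 1.6) to (14.1, 1.6), the white sphere covered √(1.1² + 0.0²) ≈ 1.1 units.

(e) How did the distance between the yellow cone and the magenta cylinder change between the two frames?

-4.3

They were about 8.2 units apart before and 3.9 after — 4.3 units closer together.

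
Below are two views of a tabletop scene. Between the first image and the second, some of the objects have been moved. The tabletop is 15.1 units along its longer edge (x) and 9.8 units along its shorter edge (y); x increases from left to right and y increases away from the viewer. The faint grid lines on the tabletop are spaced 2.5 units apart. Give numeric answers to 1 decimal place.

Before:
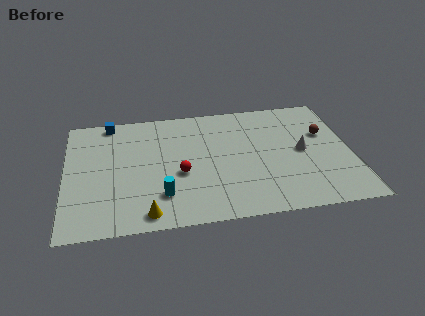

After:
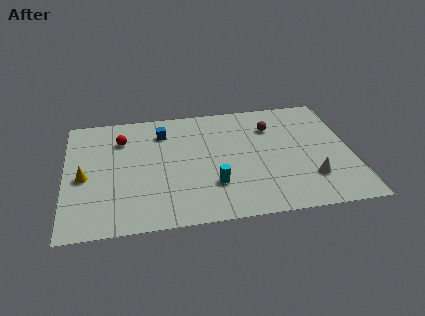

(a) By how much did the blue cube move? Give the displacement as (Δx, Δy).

(2.8, -1.3)

From the two frames, the blue cube sits at roughly (2.4, 8.9) before and (5.2, 7.6) after.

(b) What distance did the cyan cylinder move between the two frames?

2.7

The cyan cylinder moved from about (5.0, 2.4) to (7.7, 2.8), a distance of √(2.7² + 0.4²) ≈ 2.7.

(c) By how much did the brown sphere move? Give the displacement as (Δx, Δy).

(-2.8, 1.0)

The brown sphere started near (13.8, 6.2) and ended near (11.0, 7.2).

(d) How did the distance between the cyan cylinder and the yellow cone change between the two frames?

+5.4

They were about 1.5 units apart before and 6.9 after — 5.4 units further apart.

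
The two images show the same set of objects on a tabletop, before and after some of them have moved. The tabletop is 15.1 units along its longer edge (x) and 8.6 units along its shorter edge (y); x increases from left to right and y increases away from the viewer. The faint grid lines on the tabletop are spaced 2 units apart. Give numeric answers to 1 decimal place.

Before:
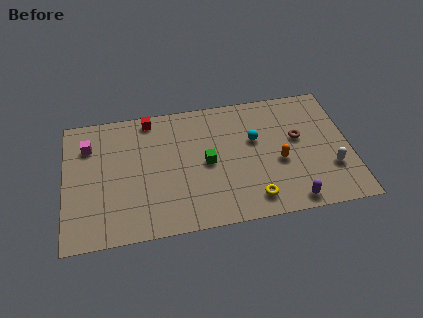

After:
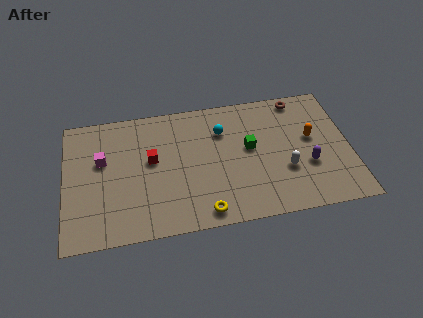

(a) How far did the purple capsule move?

2.4

From (11.8, 0.9) to (12.8, 3.1), the purple capsule covered √(1.0² + 2.2²) ≈ 2.4 units.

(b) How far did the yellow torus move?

2.6

The yellow torus was near (9.8, 1.4) before and (7.2, 1.0) after, so it travelled √(2.6² + 0.4²) ≈ 2.6 units.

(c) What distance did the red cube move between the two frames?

2.8

From (4.6, 7.7) to (4.6, 4.9), the red cube covered √(0.0² + 2.8²) ≈ 2.8 units.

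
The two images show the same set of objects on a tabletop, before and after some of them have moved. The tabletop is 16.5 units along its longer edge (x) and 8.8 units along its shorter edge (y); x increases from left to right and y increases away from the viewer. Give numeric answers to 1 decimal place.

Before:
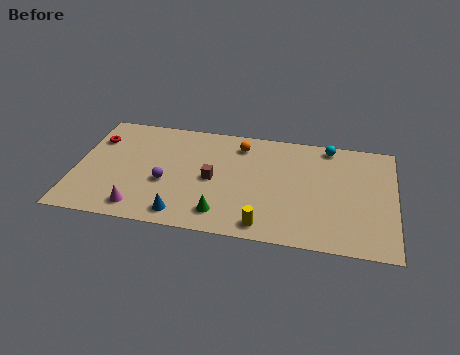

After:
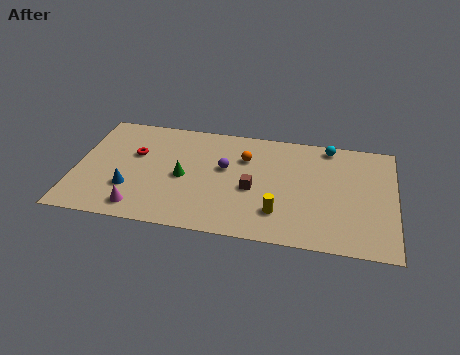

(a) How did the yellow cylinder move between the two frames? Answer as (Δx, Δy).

(0.7, 1.1)

The yellow cylinder was at about (9.9, 1.1) and moved to about (10.6, 2.2).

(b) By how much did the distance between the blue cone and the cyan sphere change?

+1.5

Before: roughly 9.9 units apart; after: 11.4. That's 1.5 units further apart.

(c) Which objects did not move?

the magenta cone and the cyan sphere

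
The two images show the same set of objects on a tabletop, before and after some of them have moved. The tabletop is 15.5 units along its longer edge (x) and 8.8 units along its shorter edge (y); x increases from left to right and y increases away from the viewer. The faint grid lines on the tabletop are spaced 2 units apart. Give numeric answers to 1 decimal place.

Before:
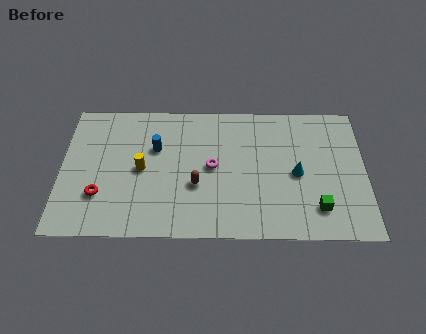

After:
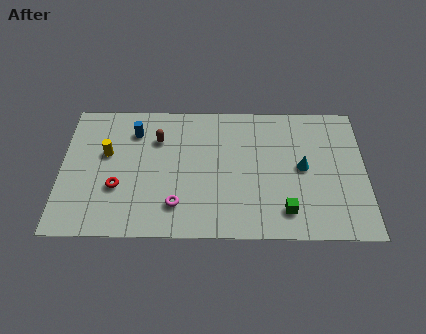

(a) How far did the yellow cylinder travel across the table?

2.1

The yellow cylinder moved from about (4.1, 4.3) to (2.3, 5.3), a distance of √(1.8² + 1.0²) ≈ 2.1.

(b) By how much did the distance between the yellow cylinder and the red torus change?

-0.4

Before: roughly 2.7 units apart; after: 2.3. That's 0.4 units closer together.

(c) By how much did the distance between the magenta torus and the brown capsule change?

+3.0

The distance was about 1.4 in the first image and 4.4 in the second, so they moved 3.0 units further apart.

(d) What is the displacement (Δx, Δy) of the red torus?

(0.9, 0.5)

The red torus was at about (2.0, 2.6) and moved to about (2.9, 3.1).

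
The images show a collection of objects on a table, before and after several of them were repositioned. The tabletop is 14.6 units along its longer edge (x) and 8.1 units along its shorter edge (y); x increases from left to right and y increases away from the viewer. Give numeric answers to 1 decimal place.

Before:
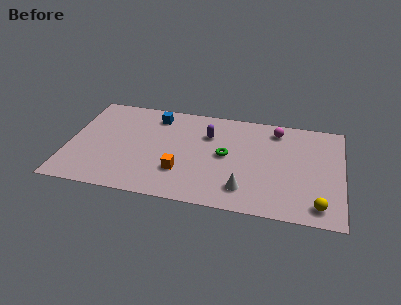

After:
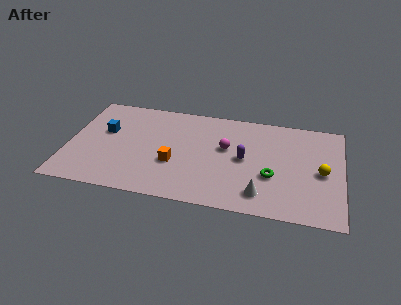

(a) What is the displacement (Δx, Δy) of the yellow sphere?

(0.1, 2.6)

The yellow sphere started near (13.4, 1.2) and ended near (13.5, 3.8).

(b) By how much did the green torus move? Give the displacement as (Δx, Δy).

(2.5, -1.2)

From the two frames, the green torus sits at roughly (8.4, 4.2) before and (10.9, 3.0) after.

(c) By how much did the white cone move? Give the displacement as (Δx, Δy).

(0.9, -0.2)

From the two frames, the white cone sits at roughly (9.5, 1.7) before and (10.4, 1.5) after.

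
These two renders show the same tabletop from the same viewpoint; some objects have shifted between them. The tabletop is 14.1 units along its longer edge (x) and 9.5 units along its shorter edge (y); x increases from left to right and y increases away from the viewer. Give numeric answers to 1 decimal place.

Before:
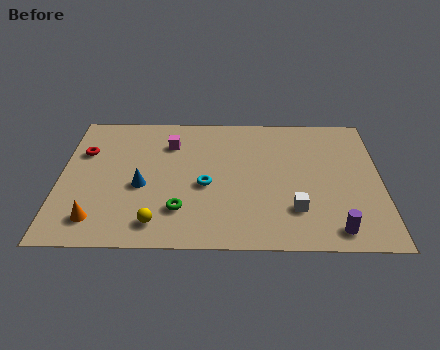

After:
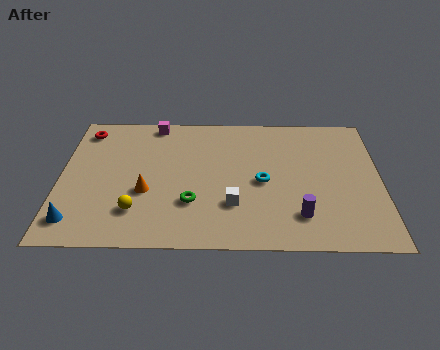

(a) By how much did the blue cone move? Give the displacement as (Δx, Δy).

(-2.8, -2.4)

The blue cone started near (3.6, 4.0) and ended near (0.8, 1.6).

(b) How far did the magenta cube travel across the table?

1.7

The magenta cube moved from about (4.8, 7.1) to (4.1, 8.6), a distance of √(0.7² + 1.5²) ≈ 1.7.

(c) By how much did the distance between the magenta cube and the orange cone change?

-1.2

Before: roughly 6.2 units apart; after: 5.0. That's 1.2 units closer together.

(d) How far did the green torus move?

0.7

The green torus moved from about (5.3, 2.4) to (5.8, 2.9), a distance of √(0.5² + 0.5²) ≈ 0.7.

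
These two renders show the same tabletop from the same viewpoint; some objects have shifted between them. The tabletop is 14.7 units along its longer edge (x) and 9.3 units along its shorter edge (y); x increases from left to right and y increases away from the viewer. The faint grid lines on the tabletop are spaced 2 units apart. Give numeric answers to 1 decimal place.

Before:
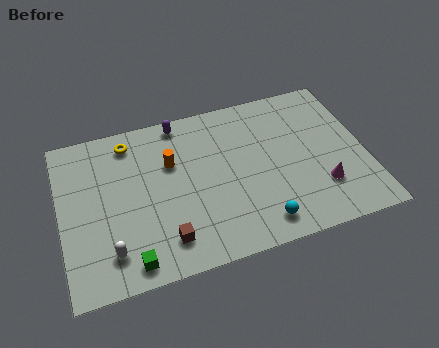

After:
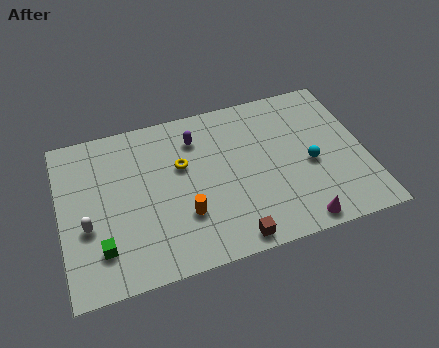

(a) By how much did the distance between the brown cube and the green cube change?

+4.4

They were about 1.8 units apart before and 6.2 after — 4.4 units further apart.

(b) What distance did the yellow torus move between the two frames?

3.2

The yellow torus moved from about (3.5, 7.9) to (5.9, 5.8), a distance of √(2.4² + 2.1²) ≈ 3.2.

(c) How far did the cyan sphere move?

3.8

The cyan sphere moved from about (9.3, 1.4) to (12.0, 4.1), a distance of √(2.7² + 2.7²) ≈ 3.8.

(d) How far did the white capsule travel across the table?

2.0

The white capsule was near (2.2, 1.9) before and (1.2, 3.6) after, so it travelled √(1.0² + 1.7²) ≈ 2.0 units.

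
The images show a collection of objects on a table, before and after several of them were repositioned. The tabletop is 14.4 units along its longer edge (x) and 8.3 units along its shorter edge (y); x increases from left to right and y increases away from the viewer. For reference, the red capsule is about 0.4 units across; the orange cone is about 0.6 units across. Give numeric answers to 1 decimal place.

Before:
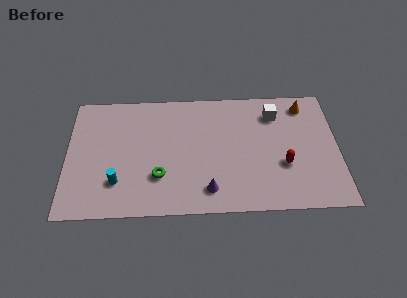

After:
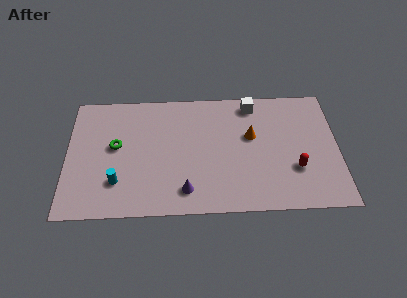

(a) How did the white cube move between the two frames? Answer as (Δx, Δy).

(-1.2, 0.7)

The white cube started near (11.1, 6.5) and ended near (9.9, 7.2).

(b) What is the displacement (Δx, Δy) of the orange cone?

(-2.9, -2.0)

The orange cone was at about (12.7, 7.0) and moved to about (9.8, 5.0).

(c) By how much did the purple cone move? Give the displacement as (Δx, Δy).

(-1.2, 0.0)

From the two frames, the purple cone sits at roughly (7.5, 1.5) before and (6.3, 1.5) after.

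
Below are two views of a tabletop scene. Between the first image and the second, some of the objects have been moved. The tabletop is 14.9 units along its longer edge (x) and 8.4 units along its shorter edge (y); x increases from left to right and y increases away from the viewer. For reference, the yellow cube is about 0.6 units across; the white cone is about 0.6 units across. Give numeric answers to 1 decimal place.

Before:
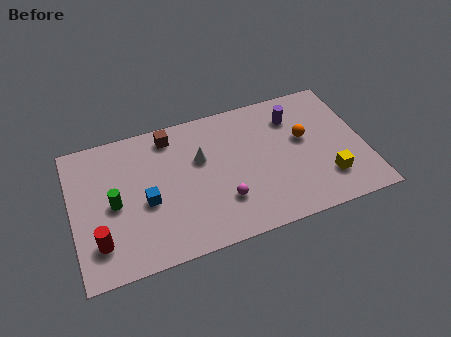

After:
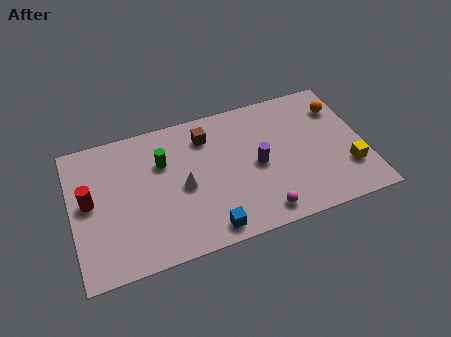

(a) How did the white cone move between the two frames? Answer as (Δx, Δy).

(-1.0, -1.4)

The white cone started near (6.6, 5.3) and ended near (5.6, 3.9).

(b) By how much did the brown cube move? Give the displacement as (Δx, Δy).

(1.8, -0.6)

From the two frames, the brown cube sits at roughly (5.2, 7.2) before and (7.0, 6.6) after.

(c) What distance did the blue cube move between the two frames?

3.9

From (3.7, 3.6) to (6.6, 1.0), the blue cube covered √(2.9² + 2.6²) ≈ 3.9 units.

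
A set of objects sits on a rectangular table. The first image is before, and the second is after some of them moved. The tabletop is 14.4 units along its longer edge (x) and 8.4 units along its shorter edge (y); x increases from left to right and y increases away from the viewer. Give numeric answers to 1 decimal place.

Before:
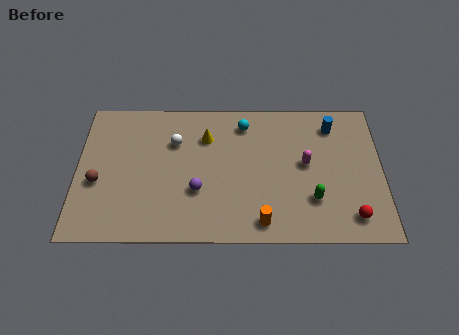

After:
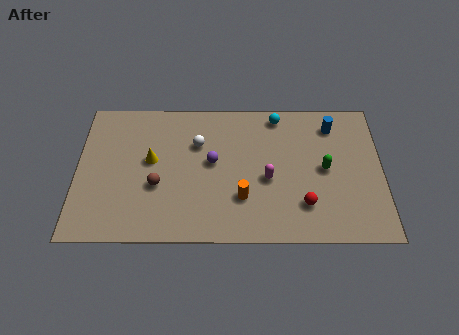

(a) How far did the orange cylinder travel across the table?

1.7

The orange cylinder moved from about (8.7, 1.1) to (7.8, 2.5), a distance of √(0.9² + 1.4²) ≈ 1.7.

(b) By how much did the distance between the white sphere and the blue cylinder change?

-1.1

Before: roughly 7.6 units apart; after: 6.5. That's 1.1 units closer together.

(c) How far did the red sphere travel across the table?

2.3

From (12.9, 1.4) to (10.7, 2.1), the red sphere covered √(2.2² + 0.7²) ≈ 2.3 units.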